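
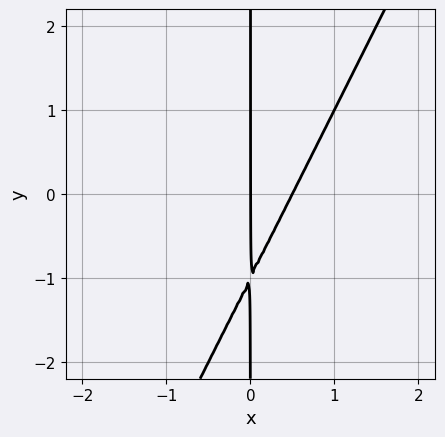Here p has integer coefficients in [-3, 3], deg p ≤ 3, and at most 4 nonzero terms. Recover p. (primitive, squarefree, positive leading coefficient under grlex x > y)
deg p = 2.
Against the integer gridlines: the visible y-axis segment lies entirely on the curve; it crosses the x-axis at the gridline x = 0.
Assembling these constraints gives the stated polynomial.

2*x^2 - x*y - x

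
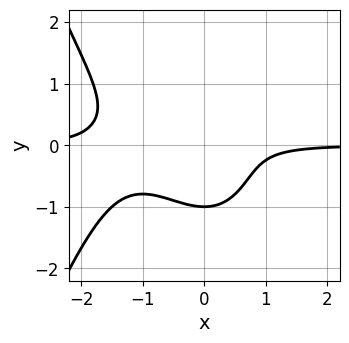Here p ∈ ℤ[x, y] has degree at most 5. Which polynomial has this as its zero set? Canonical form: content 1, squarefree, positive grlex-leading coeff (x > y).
First, degree: a generic line meets the curve in up to 4 points, so deg p = 4.
Next, from the visible intercepts: one y-axis crossing is at y = -1; no x-intercept at any integer in the box.
Finally, putting this together gives p.

2*x^3*y + 3*x^2*y + 2*y^3 - y + 1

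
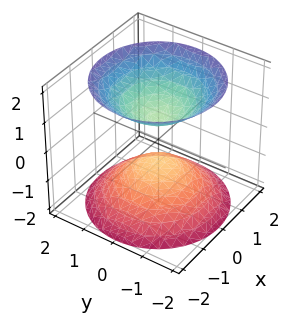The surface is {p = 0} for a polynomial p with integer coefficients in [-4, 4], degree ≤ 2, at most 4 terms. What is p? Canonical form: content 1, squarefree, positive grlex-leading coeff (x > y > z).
2*x^2 + 2*y^2 - 2*z^2 + 1

1. I count 2 distinct pieces. They look like related sheets of one shape, so recover p as a whole.
2. deg p = 2. Two sheets facing apart; a quadric.
3. Symmetries: it's symmetric under z → −z, forcing even powers of z; the z-axis is an axis of rotation, so x and y enter only as x² + y².
4. Reading off the gridlines: the surface avoids every integer y-axis point in the box; a circular section at z = 1 has radius between 0 and 1; it misses every integer gridline on the x-axis.
5. The integer polynomial consistent with all of this is the stated p.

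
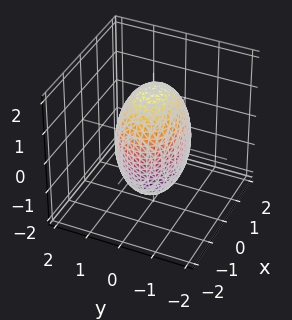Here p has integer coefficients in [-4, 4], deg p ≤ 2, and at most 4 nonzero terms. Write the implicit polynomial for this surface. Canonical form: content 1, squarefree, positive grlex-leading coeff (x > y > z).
2*x^2 + 3*y^2 + z^2 - 3

Degree: a closed, bounded, convex surface; a quadric, so deg p = 2.
Symmetries: the z ↦ −z reflection is a symmetry, so z appears only in even powers; it's symmetric under x → −x, forcing even powers of x; mirror symmetry y ↦ −y ⇒ only even powers of y.
Reading off the gridlines: among the integer gridlines, it crosses the y-axis at y ∈ {-1, 1}.
Assembling these constraints gives the stated polynomial.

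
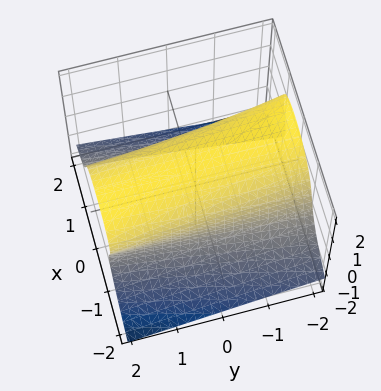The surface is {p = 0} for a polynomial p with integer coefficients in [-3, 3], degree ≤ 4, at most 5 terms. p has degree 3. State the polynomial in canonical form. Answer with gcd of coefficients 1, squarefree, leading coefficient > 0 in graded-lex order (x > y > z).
x*y*z + 2*z^3 + 3*x^2 - 3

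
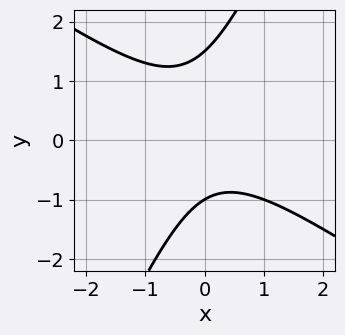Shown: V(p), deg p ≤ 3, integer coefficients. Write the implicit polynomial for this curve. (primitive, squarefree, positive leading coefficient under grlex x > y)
3*x^2 + 3*x*y - 2*y^2 + y + 3

1. Degree: no degree-1 curve has this shape, so deg p = 2.
2. Checking where it meets the axes: it meets the y-axis at y = -1 (among the integer gridlines); it misses every integer gridline on the x-axis.
3. Matching integer coefficients to the picture gives p.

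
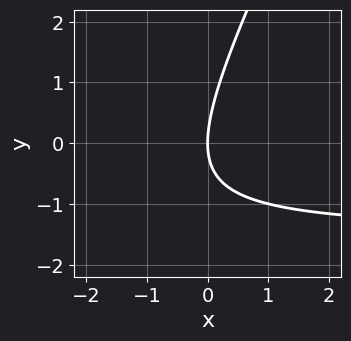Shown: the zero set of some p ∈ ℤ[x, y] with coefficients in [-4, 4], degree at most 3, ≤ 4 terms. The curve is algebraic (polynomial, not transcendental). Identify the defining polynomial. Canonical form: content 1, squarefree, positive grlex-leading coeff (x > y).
2*x*y - y^2 + 3*x

(a) The degree is 2 — the shape is more complex than any degree-1 curve.
(b) From the axis intercepts and sections: it meets the x-axis at x = 0 (among the integer gridlines); it crosses the y-axis at the gridline y = 0.
(c) Matching integer coefficients to the picture gives p.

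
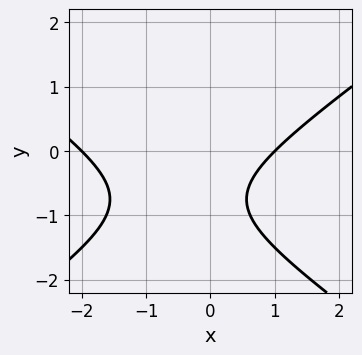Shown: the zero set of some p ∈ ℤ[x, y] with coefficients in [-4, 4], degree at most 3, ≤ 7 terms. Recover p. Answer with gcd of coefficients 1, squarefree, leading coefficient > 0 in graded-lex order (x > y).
x^2 - 2*y^2 + x - 3*y - 2

(a) deg p = 2. The shape is more complex than any degree-1 curve.
(b) Reading off the gridlines: among the integer gridlines, it crosses the x-axis at x ∈ {-2, 1}; no y-intercept at any integer in the box.
(c) Fitting integer coefficients to these (and the overall shape) gives p.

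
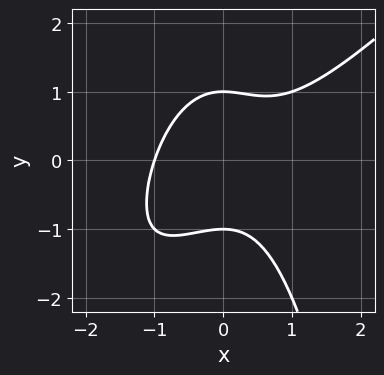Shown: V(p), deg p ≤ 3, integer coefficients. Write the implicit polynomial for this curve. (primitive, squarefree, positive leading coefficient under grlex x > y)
First, degree: a generic line meets the curve in up to 3 points, so deg p = 3.
Next, reading off the gridlines: among the integer gridlines, it crosses the y-axis at y ∈ {-1, 1}; it meets the x-axis at x = -1 (among the integer gridlines).
Finally, putting this together gives p.

x^3 - x^2*y - y^2 + 1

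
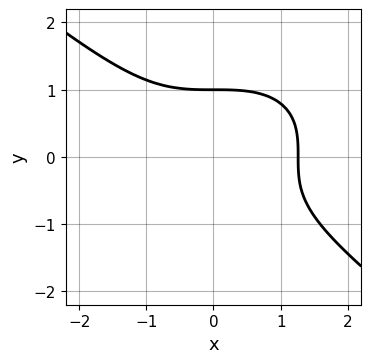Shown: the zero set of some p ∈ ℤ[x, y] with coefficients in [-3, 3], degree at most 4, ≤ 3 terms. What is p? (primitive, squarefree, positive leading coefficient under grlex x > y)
x^3 + 2*y^3 - 2

1. Degree: the shape is more complex than any degree-2 curve, so deg p = 3.
2. Reading off the gridlines: it crosses the y-axis at the gridline y = 1.
3. Matching integer coefficients to the picture gives p.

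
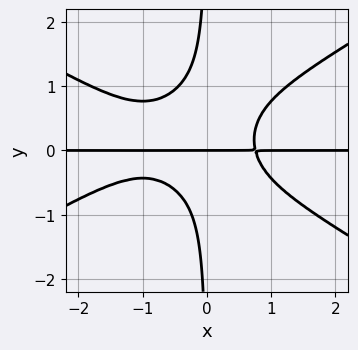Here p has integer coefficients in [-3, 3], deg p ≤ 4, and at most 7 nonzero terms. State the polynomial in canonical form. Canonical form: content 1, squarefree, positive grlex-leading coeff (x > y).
The degree is 4 — no degree-3 curve has this shape.
Reading off the gridlines: it crosses the y-axis at the gridline y = 0; every point of the x-axis in the box is on the curve.
These observations pin down the coefficients.

x^3*y - 3*x*y^3 + x^2*y + x*y^2 - y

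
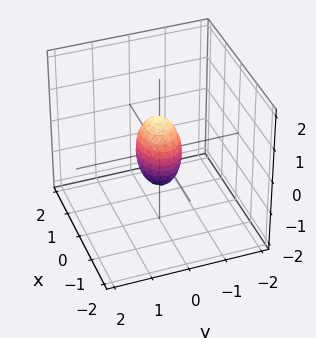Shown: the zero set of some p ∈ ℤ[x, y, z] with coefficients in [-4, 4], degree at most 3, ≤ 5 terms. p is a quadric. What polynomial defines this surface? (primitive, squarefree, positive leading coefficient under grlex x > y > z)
2*x^2 + 3*y^2 + z^2 - 1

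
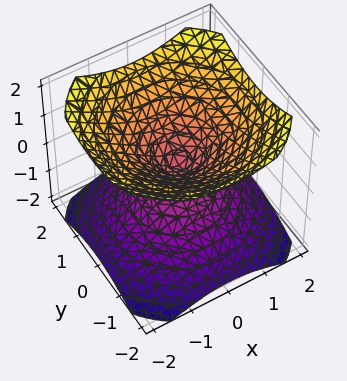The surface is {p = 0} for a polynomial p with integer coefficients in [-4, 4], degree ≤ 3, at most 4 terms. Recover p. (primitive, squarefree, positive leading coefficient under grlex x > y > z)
(a) There are 2 components. Treating them together as one polynomial.
(b) The degree is 2 — two nappes meeting at a single point; a quadric.
(c) Symmetries: the z ↦ −z reflection is a symmetry, so z appears only in even powers; the surface is invariant under rotation about z: p = q(x² + y², z).
(d) From the visible intercepts: one y-axis crossing is at y = 0; it crosses the z-axis at the gridline z = 0; it meets the x-axis at x = 0 (among the integer gridlines); a circular section at z = 1 has radius between 1 and 2.
(e) The integer polynomial consistent with all of this is the stated p.

2*x^2 + 2*y^2 - 3*z^2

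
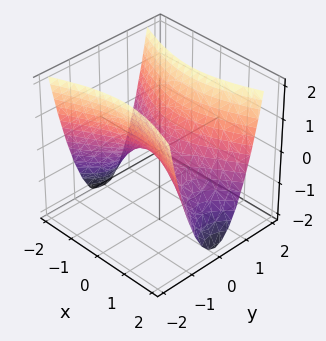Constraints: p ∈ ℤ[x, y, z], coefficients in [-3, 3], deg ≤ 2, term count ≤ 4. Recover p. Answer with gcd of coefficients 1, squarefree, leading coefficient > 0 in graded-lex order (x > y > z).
x^2 - 3*y^2 + 2*z

First, deg p = 2. A hyperbolic paraboloid; a quadric.
Then, symmetries: it's symmetric under y → −y, forcing even powers of y; it's symmetric under x → −x, forcing even powers of x.
Next, from the visible intercepts: it crosses the x-axis at the gridline x = 0; it crosses the y-axis at the gridline y = 0; one z-axis crossing is at z = 0.
Finally, fitting integer coefficients to these (and the overall shape) gives p.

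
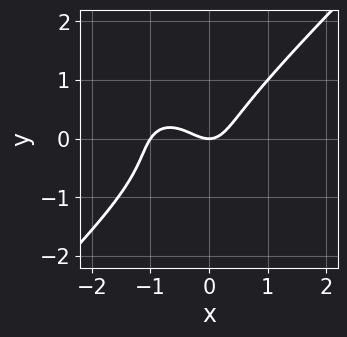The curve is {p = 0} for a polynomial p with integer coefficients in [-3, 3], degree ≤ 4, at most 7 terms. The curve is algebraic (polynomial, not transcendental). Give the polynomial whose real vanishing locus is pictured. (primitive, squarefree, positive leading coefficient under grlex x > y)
3*x^3 - 3*y^3 + 3*x^2 - y^2 - 2*y

1. deg p = 3. A generic line meets the curve in up to 3 points.
2. Against the integer gridlines: one y-axis crossing is at y = 0; among the integer gridlines, it crosses the x-axis at x ∈ {-1, 0}.
3. Putting this together gives p.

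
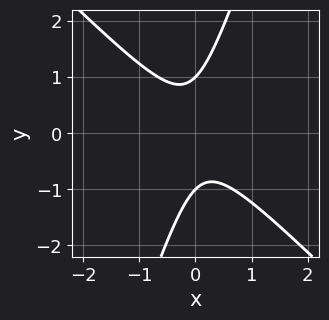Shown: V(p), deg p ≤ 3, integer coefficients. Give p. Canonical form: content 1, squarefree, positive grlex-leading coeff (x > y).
3*x^2 + 2*x*y - y^2 + 1

Degree: no degree-1 curve has this shape, so deg p = 2.
Reading off the gridlines: the curve avoids every integer x-axis point in the box; the y-axis gridline crossings are at y ∈ {-1, 1}.
Matching integer coefficients to the picture gives p.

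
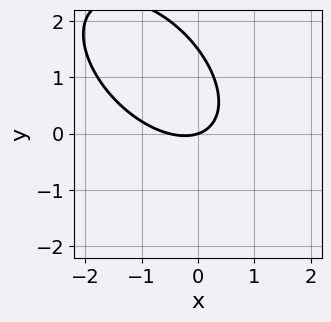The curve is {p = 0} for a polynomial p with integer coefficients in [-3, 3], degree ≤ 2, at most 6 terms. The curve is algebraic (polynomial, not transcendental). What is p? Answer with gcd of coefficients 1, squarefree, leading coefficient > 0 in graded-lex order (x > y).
2*x^2 + 2*x*y + 2*y^2 + x - 3*y

(a) deg p = 2. The shape is more complex than any degree-1 curve.
(b) From the axis intercepts and sections: one x-axis crossing is at x = 0; it crosses the y-axis at the gridline y = 0.
(c) Fitting integer coefficients to these (and the overall shape) gives p.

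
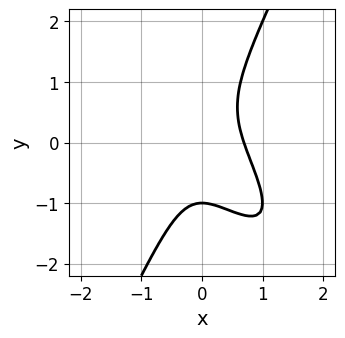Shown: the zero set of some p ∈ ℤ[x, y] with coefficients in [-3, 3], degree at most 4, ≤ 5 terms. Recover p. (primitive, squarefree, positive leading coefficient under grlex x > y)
First, deg p = 3.
Next, from the visible intercepts: one y-axis crossing is at y = -1.
Finally, solving for integer coefficients yields p as stated.

3*x^3 + 3*x^2*y - y^3 - 1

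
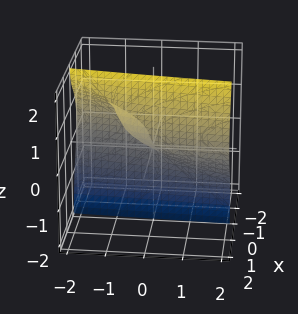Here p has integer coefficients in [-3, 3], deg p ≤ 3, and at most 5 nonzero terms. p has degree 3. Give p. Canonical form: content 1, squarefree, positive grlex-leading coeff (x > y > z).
First, the degree is 3 — a generic line meets the surface in up to 3 points.
Next, against the integer gridlines: it meets the y-axis at y = 0 (among the integer gridlines); one x-axis crossing is at x = 0; one z-axis crossing is at z = 0.
Finally, assembling these constraints gives the stated polynomial.

3*x^3 + 3*x*z^2 - 3*x*z - y - z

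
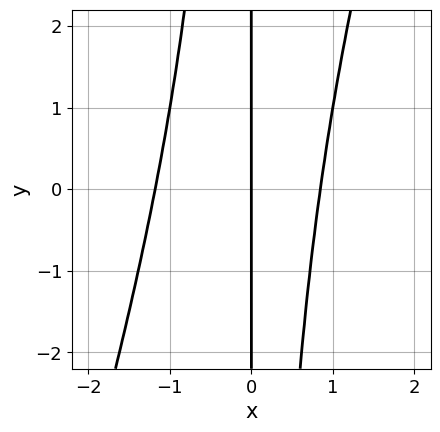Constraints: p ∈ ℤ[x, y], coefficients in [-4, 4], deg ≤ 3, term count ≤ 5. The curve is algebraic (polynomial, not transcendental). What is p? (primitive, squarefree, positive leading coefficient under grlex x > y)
3*x^3 - x^2*y + x^2 - 3*x

(a) deg p = 3. A generic line meets the curve in up to 3 points.
(b) Reading off the gridlines: the visible y-axis segment lies entirely on the curve; one x-axis crossing is at x = 0.
(c) Putting this together gives p.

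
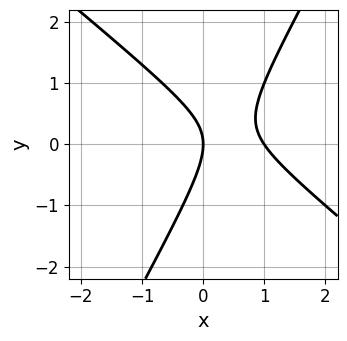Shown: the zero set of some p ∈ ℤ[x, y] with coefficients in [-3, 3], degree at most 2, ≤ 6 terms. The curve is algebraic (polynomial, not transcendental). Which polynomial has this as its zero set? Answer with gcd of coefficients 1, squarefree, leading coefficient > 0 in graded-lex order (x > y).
(a) Degree: the shape is more complex than any degree-1 curve, so deg p = 2.
(b) Checking where it meets the axes: the x-axis gridline crossings are at x ∈ {0, 1}; it crosses the y-axis at the gridline y = 0.
(c) Putting this together gives p.

3*x^2 + 2*x*y - 2*y^2 - 3*x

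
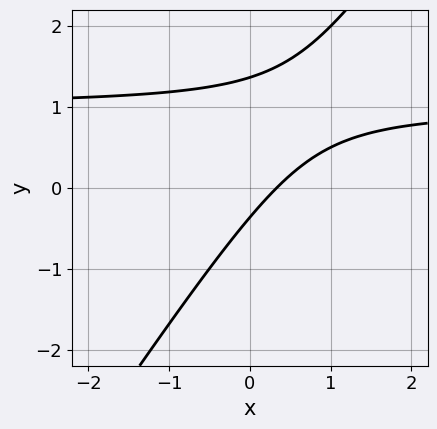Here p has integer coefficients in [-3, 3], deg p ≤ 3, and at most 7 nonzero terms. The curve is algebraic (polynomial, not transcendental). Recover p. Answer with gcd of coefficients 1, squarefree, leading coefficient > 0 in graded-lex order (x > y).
The degree is 2 — a generic line meets the curve in up to 2 points.
Putting this together gives p.

3*x*y - 2*y^2 - 3*x + 2*y + 1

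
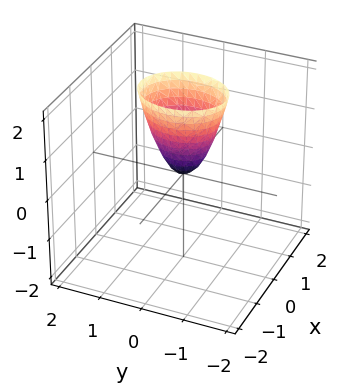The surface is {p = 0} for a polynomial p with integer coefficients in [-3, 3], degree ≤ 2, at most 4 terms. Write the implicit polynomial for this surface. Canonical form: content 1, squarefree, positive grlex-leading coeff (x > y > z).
3*x^2 + 2*y^2 - z

The degree is 2 — a paraboloid; a quadric.
Symmetries: it's symmetric under x → −x, forcing even powers of x; mirror symmetry y ↦ −y ⇒ only even powers of y.
From the visible intercepts: it crosses the x-axis at the gridline x = 0; it crosses the z-axis at the gridline z = 0.
Fitting integer coefficients to these (and the overall shape) gives p.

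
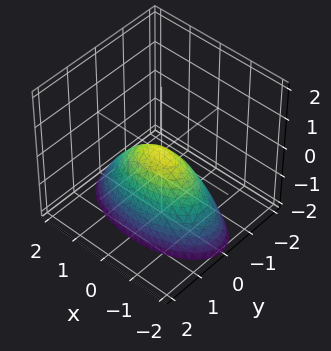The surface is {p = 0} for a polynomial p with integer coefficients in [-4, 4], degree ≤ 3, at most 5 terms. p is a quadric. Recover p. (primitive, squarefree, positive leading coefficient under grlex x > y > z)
First, deg p = 2.
Next, symmetries: mirror symmetry x ↦ −x ⇒ only even powers of x; mirror symmetry y ↦ −y ⇒ only even powers of y.
Next, against the integer gridlines: it meets the x-axis at x = 0 (among the integer gridlines); it crosses the y-axis at the gridline y = 0; one z-axis crossing is at z = 0.
Finally, matching integer coefficients to the picture gives p.

x^2 + 3*y^2 + 2*z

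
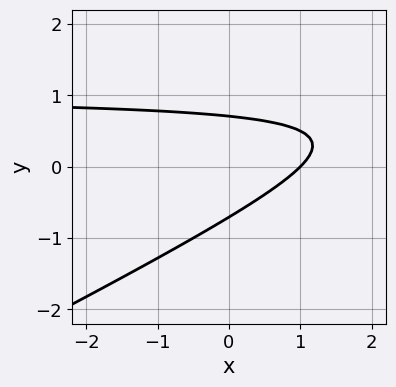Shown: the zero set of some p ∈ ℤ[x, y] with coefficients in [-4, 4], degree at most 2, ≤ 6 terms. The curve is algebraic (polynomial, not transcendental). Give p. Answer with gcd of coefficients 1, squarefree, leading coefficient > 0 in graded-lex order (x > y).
x*y - 2*y^2 - x + 1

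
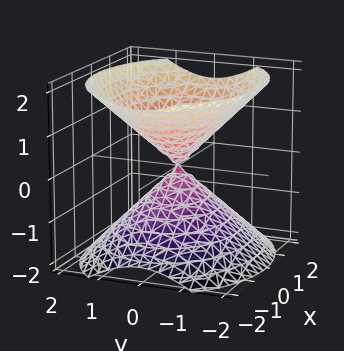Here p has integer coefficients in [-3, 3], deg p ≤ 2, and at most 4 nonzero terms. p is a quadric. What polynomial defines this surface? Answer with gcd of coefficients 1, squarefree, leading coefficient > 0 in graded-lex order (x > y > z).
2*x^2 + 3*y^2 - 3*z^2

(a) There are 2 components. They look like related sheets of one shape, so recover p as a whole.
(b) The degree is 2 — a double cone through the origin; a quadric.
(c) Symmetries: it's symmetric under y → −y, forcing even powers of y; mirror symmetry z ↦ −z ⇒ only even powers of z; mirror symmetry x ↦ −x ⇒ only even powers of x.
(d) Checking where it meets the axes: it crosses the z-axis at the gridline z = 0; it meets the y-axis at y = 0 (among the integer gridlines); it crosses the x-axis at the gridline x = 0.
(e) The integer polynomial consistent with all of this is the stated p.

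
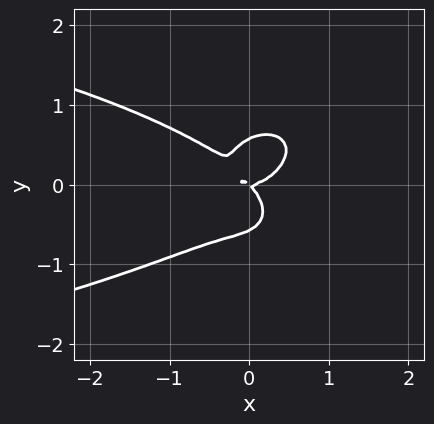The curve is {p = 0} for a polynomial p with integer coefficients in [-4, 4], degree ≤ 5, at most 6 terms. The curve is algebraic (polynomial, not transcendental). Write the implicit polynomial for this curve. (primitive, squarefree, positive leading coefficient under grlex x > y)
First, the degree is 4 — a generic line meets the curve in up to 4 points.
Next, reading off the gridlines: it crosses the x-axis at the gridline x = 0; one y-axis crossing is at y = 0.
Finally, assembling these constraints gives the stated polynomial.

2*x^2*y^2 + 3*y^4 + 2*x^3 - x*y - y^2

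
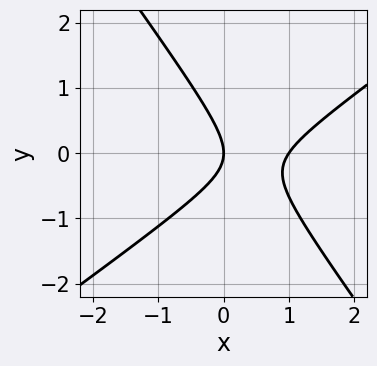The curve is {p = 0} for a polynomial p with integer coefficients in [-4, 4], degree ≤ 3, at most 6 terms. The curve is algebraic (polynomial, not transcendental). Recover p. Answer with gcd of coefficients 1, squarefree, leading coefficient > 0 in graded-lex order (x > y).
(a) The degree is 2 — the shape is more complex than any degree-1 curve.
(b) From the visible intercepts: it meets the y-axis at y = 0 (among the integer gridlines); among the integer gridlines, it crosses the x-axis at x ∈ {0, 1}.
(c) Solving for integer coefficients yields p as stated.

3*x^2 - 2*x*y - 3*y^2 - 3*x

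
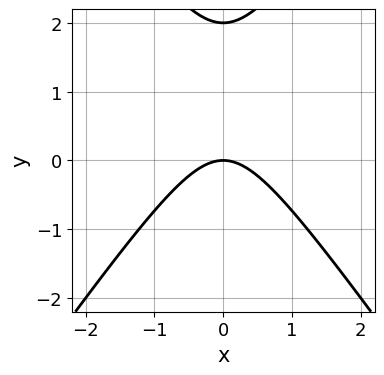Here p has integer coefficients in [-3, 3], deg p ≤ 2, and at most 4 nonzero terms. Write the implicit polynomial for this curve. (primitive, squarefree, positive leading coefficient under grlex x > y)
First, degree: the shape is more complex than any degree-1 curve, so deg p = 2.
Next, symmetries: it's symmetric under x → −x, forcing even powers of x.
Then, checking where it meets the axes: it meets the x-axis at x = 0 (among the integer gridlines); the y-axis gridline crossings are at y ∈ {0, 2}.
Finally, together with the visible shape, these determine p as stated.

2*x^2 - y^2 + 2*y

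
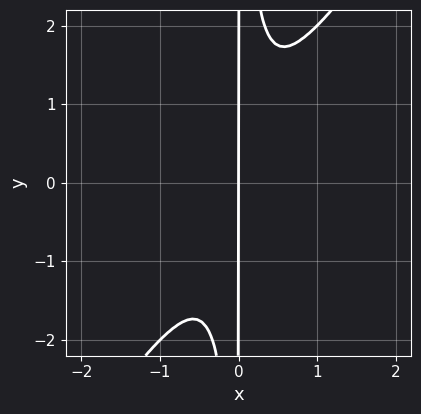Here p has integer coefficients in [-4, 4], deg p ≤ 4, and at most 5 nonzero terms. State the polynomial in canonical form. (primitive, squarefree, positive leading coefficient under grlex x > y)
Degree: the shape is more complex than any degree-2 curve, so deg p = 3.
Checking where it meets the axes: it meets the x-axis at x = 0 (among the integer gridlines); the visible y-axis segment lies entirely on the curve.
Assembling these constraints gives the stated polynomial.

3*x^3 - 2*x^2*y + x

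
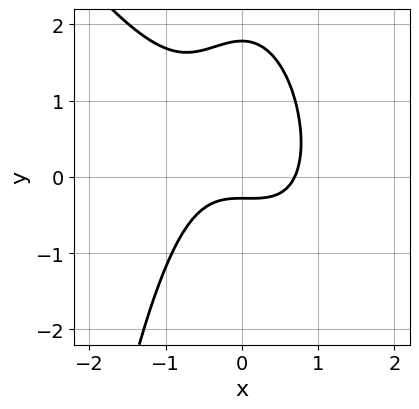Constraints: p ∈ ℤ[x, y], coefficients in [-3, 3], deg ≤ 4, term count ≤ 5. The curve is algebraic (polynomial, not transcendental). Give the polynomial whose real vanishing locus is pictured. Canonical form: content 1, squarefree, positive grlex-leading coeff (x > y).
(a) The degree is 3 — a generic line meets the curve in up to 3 points.
(b) Putting this together gives p.

3*x^3 + 2*x^2*y + 2*y^2 - 3*y - 1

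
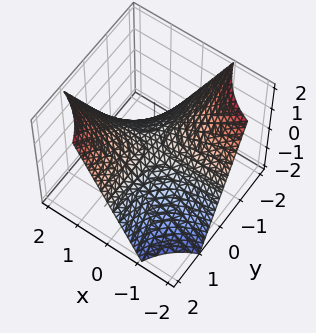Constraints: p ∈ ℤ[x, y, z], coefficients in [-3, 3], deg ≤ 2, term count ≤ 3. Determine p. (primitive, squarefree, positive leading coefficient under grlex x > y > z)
The degree is 2 — a hyperbolic paraboloid; a quadric.
From the visible intercepts: every point of the x-axis in the box is on the surface; every point of the y-axis in the box is on the surface; it crosses the z-axis at the gridline z = 0.
Together with the visible shape, these determine p as stated.

x*y - z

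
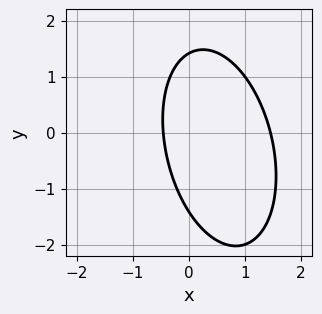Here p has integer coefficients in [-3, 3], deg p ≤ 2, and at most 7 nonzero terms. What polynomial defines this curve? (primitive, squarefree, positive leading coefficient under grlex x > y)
The degree is 2 — a generic line meets the curve in up to 2 points.
Solving for integer coefficients yields p as stated.

3*x^2 + x*y + y^2 - 3*x - 2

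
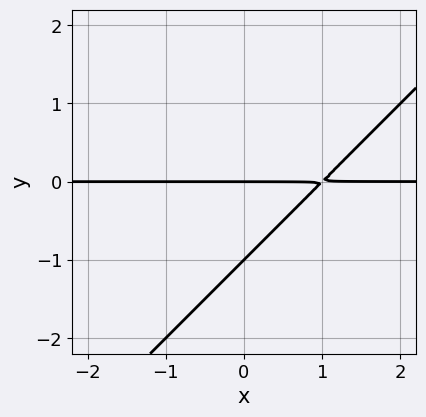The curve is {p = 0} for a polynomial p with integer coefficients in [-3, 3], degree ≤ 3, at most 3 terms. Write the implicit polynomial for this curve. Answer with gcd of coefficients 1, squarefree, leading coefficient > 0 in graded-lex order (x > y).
x*y - y^2 - y

deg p = 2.
Checking where it meets the axes: the visible x-axis segment lies entirely on the curve; among the integer gridlines, it crosses the y-axis at y ∈ {-1, 0}.
These observations pin down the coefficients.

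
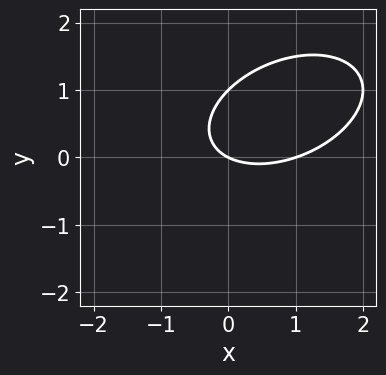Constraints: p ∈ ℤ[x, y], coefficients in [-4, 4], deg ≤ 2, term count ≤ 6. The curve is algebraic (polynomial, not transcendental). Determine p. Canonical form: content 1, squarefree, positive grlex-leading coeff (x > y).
x^2 - x*y + 2*y^2 - x - 2*y

(a) The degree is 2 — no degree-1 curve has this shape.
(b) Observable constraints: among the integer gridlines, it crosses the x-axis at x ∈ {0, 1}; among the integer gridlines, it crosses the y-axis at y ∈ {0, 1}.
(c) Putting this together gives p.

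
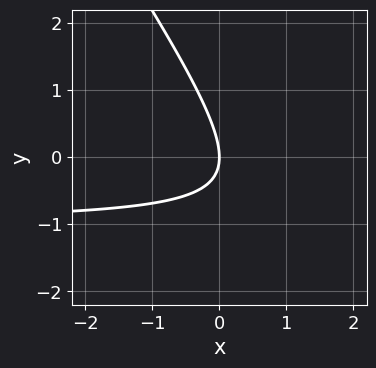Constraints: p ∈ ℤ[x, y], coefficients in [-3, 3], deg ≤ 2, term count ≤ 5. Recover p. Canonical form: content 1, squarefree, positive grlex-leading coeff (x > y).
3*x*y + 2*y^2 + 3*x

(a) deg p = 2. A generic line meets the curve in up to 2 points.
(b) Checking where it meets the axes: it crosses the x-axis at the gridline x = 0; it meets the y-axis at y = 0 (among the integer gridlines).
(c) The integer polynomial consistent with all of this is the stated p.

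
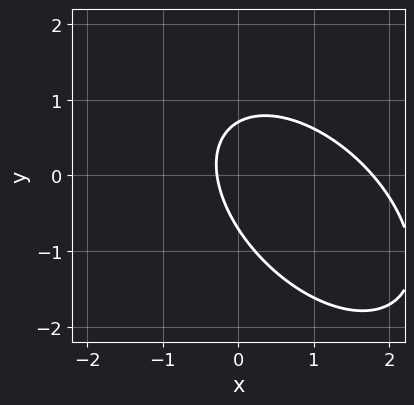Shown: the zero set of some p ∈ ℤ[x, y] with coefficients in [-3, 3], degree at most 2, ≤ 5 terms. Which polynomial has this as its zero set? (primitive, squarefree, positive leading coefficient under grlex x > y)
2*x^2 + 2*x*y + 2*y^2 - 3*x - 1

The degree is 2 — no degree-1 curve has this shape.
Putting this together gives p.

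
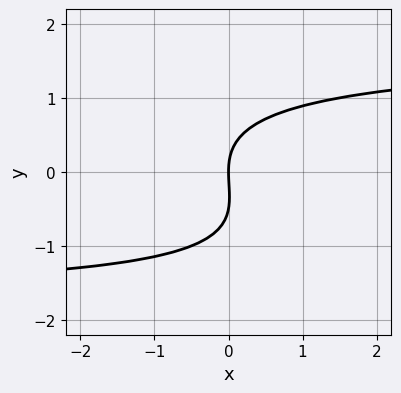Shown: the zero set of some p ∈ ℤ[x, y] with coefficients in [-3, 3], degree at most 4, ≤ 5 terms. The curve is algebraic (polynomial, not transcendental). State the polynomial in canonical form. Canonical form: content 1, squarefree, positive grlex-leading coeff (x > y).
x*y^2 + 2*y^3 + y^2 - 3*x

1. deg p = 3. A generic line meets the curve in up to 3 points.
2. From the visible intercepts: it meets the x-axis at x = 0 (among the integer gridlines); one y-axis crossing is at y = 0.
3. Matching integer coefficients to the picture gives p.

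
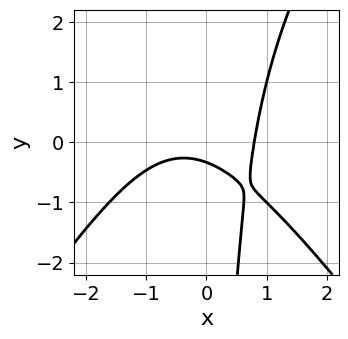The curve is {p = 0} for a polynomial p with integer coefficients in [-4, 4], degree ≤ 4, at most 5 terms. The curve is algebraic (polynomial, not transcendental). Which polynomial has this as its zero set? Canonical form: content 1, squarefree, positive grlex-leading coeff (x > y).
(a) deg p = 3. No degree-2 curve has this shape.
(b) Solving for integer coefficients yields p as stated.

2*x^3 - x*y^2 + 3*x*y - 3*y - 1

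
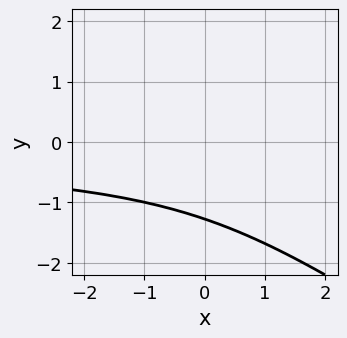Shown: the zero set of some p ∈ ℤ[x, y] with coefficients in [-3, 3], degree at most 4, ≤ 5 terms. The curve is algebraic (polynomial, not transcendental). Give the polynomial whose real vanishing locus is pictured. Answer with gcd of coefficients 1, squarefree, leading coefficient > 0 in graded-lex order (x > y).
2*x*y^2 + 3*y^3 + 2*y^2 + 3

First, degree: no degree-2 curve has this shape, so deg p = 3.
Then, reading off the gridlines: it misses every integer gridline on the x-axis.
Finally, matching integer coefficients to the picture gives p.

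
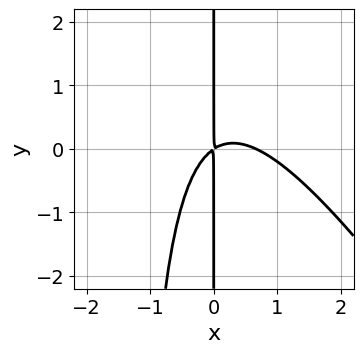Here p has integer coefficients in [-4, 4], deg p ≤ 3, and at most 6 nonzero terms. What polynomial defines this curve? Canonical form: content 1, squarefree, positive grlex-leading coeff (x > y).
3*x^3 + 2*x^2*y - 2*x^2 + 3*x*y

Degree: no degree-2 curve has this shape, so deg p = 3.
Against the integer gridlines: the visible y-axis segment lies entirely on the curve.
Assembling these constraints gives the stated polynomial.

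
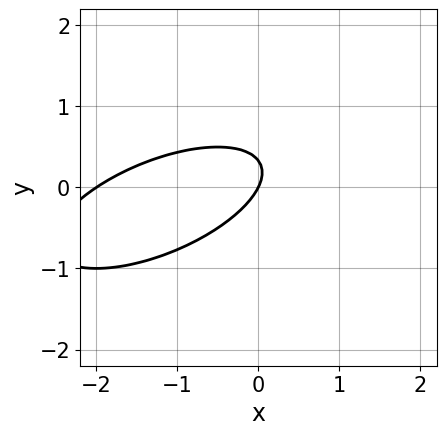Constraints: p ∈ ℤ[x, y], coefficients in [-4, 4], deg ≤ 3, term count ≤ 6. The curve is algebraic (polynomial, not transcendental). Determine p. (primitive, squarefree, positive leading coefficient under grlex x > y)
(a) The degree is 2 — a generic line meets the curve in up to 2 points.
(b) From the axis intercepts and sections: among the integer gridlines, it crosses the x-axis at x ∈ {-2, 0}; one y-axis crossing is at y = 0.
(c) The integer polynomial consistent with all of this is the stated p.

x^2 - 2*x*y + 3*y^2 + 2*x - y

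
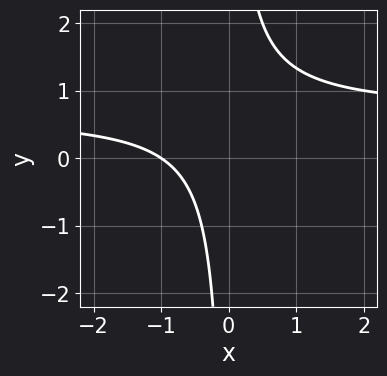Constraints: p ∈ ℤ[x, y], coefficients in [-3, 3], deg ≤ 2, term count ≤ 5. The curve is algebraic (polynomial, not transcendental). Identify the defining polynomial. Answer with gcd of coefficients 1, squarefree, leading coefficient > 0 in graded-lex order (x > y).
1. deg p = 2. No degree-1 curve has this shape.
2. Reading off the gridlines: the curve avoids every integer y-axis point in the box; one x-axis crossing is at x = -1.
3. Matching integer coefficients to the picture gives p.

3*x*y - 2*x - 2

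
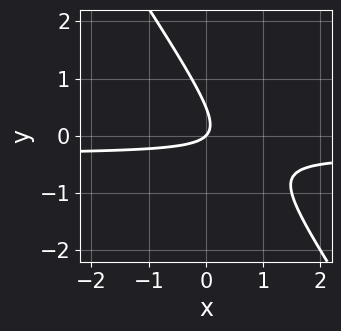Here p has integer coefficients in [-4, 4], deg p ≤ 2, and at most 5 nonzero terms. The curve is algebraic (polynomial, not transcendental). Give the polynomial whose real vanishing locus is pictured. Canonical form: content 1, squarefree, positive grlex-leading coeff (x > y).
3*x*y + 2*y^2 + x - y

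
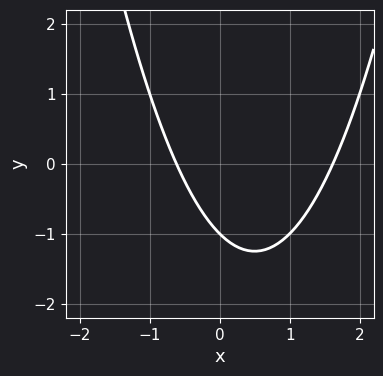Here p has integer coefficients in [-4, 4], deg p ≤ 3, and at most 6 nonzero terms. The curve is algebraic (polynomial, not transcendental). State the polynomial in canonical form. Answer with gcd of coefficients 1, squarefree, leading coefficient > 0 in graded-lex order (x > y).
x^2 - x - y - 1

(a) The degree is 2 — a generic line meets the curve in up to 2 points.
(b) From the axis intercepts and sections: one y-axis crossing is at y = -1.
(c) The integer polynomial consistent with all of this is the stated p.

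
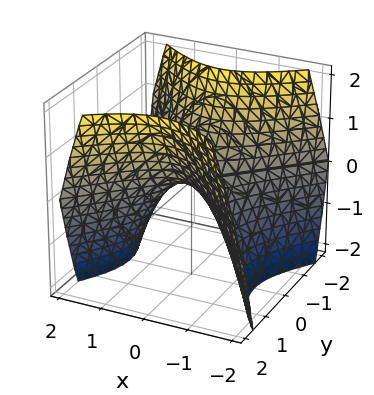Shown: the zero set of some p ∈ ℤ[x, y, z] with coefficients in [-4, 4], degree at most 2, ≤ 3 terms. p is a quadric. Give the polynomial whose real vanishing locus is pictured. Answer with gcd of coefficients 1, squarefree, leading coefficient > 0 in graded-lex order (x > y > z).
1. Degree: a saddle surface; a quadric, so deg p = 2.
2. Symmetries: mirror symmetry y ↦ −y ⇒ only even powers of y; the x ↦ −x reflection is a symmetry, so x appears only in even powers.
3. From the axis intercepts and sections: it crosses the x-axis at the gridline x = 0; it crosses the z-axis at the gridline z = 0; it meets the y-axis at y = 0 (among the integer gridlines).
4. The integer polynomial consistent with all of this is the stated p.

x^2 - y^2 + z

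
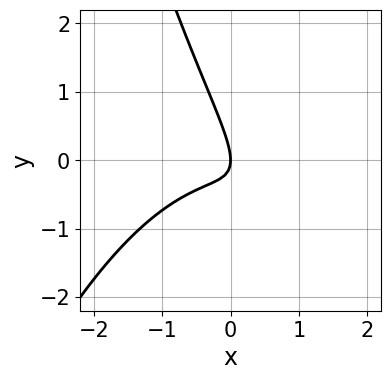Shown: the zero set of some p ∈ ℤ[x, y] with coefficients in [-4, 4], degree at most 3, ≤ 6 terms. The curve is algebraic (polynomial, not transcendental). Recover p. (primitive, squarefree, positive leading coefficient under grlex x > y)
x^3 + 2*x*y + y^2 + x

First, deg p = 3.
Next, from the visible intercepts: it meets the x-axis at x = 0 (among the integer gridlines); it crosses the y-axis at the gridline y = 0.
Finally, the integer polynomial consistent with all of this is the stated p.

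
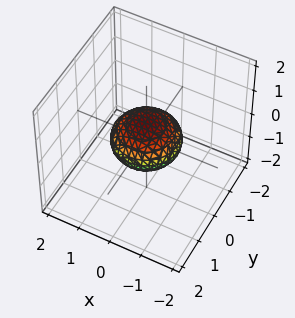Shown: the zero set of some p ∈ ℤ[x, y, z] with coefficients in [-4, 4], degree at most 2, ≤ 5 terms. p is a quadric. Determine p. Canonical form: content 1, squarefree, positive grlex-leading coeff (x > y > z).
(a) deg p = 2. Bounded and convex; a quadric.
(b) Symmetries: rotational symmetry about the z-axis ⇒ p depends on x, y only through x² + y²; it's symmetric under z → −z, forcing even powers of z.
(c) Checking where it meets the axes: among the integer gridlines, it crosses the y-axis at y ∈ {-1, 1}; a circular section at z = 0 has radius exactly 1; the x-axis gridline crossings are at x ∈ {-1, 1}.
(d) Solving for integer coefficients yields p as stated.

x^2 + y^2 + 2*z^2 - 1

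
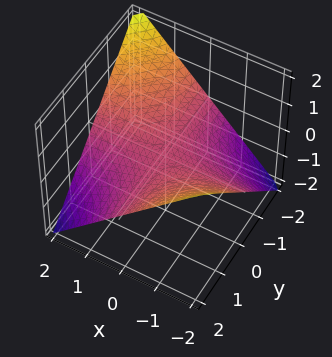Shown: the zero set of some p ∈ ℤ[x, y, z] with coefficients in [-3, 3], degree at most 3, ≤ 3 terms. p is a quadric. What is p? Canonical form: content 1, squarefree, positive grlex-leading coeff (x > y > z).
1. deg p = 2.
2. From the axis intercepts and sections: it meets the z-axis at z = 0 (among the integer gridlines); every point of the y-axis in the box is on the surface.
3. Matching integer coefficients to the picture gives p.

x*y + 2*z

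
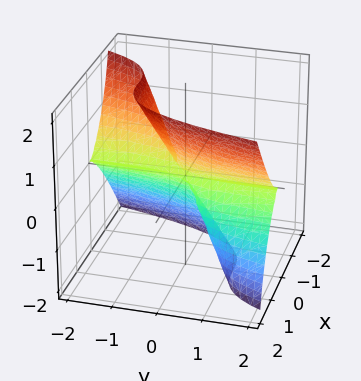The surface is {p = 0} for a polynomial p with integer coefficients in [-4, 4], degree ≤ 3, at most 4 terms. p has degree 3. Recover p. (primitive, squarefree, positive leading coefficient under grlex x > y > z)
3*x^3 - 2*y*z^2 - z^3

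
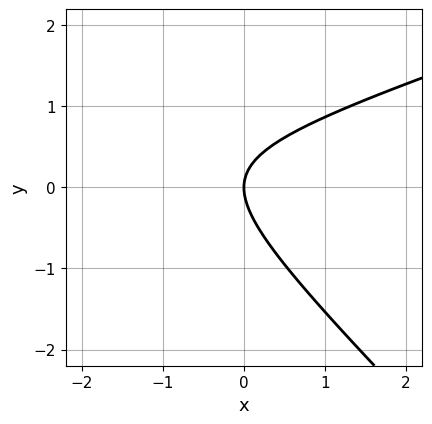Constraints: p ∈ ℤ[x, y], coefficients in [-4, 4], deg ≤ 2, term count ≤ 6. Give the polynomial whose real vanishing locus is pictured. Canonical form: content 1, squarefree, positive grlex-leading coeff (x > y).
x^2 - 2*x*y - 3*y^2 + 3*x

1. Degree: the shape is more complex than any degree-1 curve, so deg p = 2.
2. From the axis intercepts and sections: one x-axis crossing is at x = 0; it meets the y-axis at y = 0 (among the integer gridlines).
3. The integer polynomial consistent with all of this is the stated p.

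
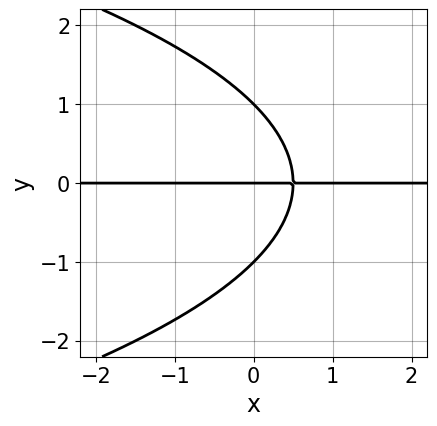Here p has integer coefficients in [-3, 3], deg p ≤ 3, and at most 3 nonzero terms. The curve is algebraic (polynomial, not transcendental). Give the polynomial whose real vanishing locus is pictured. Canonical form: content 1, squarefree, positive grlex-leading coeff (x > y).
y^3 + 2*x*y - y

First, degree: no degree-2 curve has this shape, so deg p = 3.
Next, checking where it meets the axes: every point of the x-axis in the box is on the curve; the y-axis gridline crossings are at y ∈ {-1, 0, 1}.
Finally, fitting integer coefficients to these (and the overall shape) gives p.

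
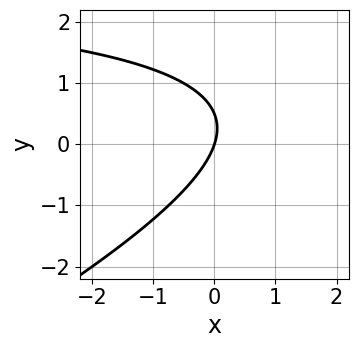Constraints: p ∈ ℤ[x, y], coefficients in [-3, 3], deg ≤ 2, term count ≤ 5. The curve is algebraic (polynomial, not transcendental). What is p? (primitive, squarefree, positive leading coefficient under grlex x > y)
x*y - 2*y^2 - 3*x + y

1. The degree is 2 — no degree-1 curve has this shape.
2. Reading off the gridlines: it meets the x-axis at x = 0 (among the integer gridlines); one y-axis crossing is at y = 0.
3. Solving for integer coefficients yields p as stated.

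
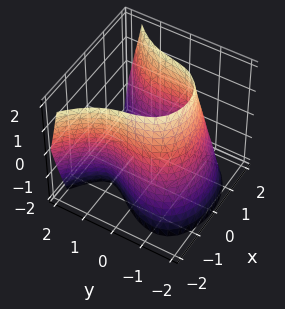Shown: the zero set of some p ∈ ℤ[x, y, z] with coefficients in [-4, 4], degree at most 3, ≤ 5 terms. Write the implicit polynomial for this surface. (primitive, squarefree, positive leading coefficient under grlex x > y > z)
(a) deg p = 3. A generic line meets the surface in up to 3 points.
(b) Observable constraints: it misses every integer gridline on the z-axis.
(c) Together with the visible shape, these determine p as stated.

y^3 - 2*x^2 + y*z - y + 3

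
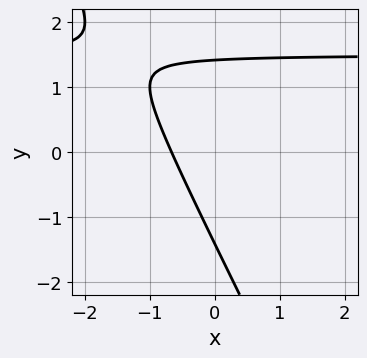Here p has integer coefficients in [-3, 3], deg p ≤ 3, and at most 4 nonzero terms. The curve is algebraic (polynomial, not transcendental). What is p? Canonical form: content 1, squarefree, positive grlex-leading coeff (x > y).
2*x*y + y^2 - 3*x - 2

(a) The degree is 2 — the shape is more complex than any degree-1 curve.
(b) The integer polynomial consistent with all of this is the stated p.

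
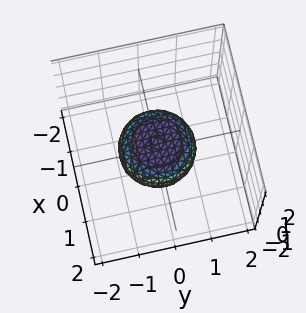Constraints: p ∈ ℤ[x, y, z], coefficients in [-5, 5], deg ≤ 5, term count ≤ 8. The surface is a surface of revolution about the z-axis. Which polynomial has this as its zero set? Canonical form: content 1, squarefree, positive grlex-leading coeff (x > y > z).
2*x^4 + 4*x^2*y^2 + 2*y^4 - x^2 - y^2 + 3*z^2 - 1

(a) deg p = 4. A generic line meets the surface in up to 4 points.
(b) Symmetries: the z-axis is an axis of rotation, so x and y enter only as x² + y².
(c) Observable constraints: the y-axis gridline crossings are at y ∈ {-1, 1}; the x-axis gridline crossings are at x ∈ {-1, 1}.
(d) Together with the visible shape, these determine p as stated.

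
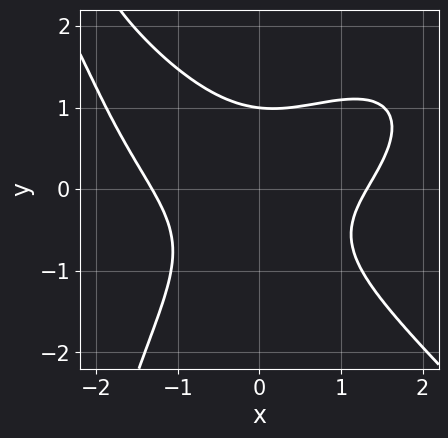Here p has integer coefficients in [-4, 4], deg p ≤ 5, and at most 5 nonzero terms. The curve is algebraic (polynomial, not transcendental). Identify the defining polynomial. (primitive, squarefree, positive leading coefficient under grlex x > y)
x^4 + x*y^3 - 3*x^2*y + 3*y^3 - 3

Degree: a generic line meets the curve in up to 4 points, so deg p = 4.
Reading off the gridlines: one y-axis crossing is at y = 1.
Fitting integer coefficients to these (and the overall shape) gives p.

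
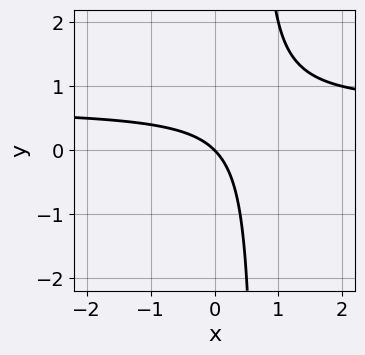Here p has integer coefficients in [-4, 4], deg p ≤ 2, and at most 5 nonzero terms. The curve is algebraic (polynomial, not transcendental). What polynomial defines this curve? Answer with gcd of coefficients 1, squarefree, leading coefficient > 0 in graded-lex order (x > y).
3*x*y - 2*x - 2*y

1. deg p = 2. The shape is more complex than any degree-1 curve.
2. Observable constraints: it meets the x-axis at x = 0 (among the integer gridlines); one y-axis crossing is at y = 0.
3. Together with the visible shape, these determine p as stated.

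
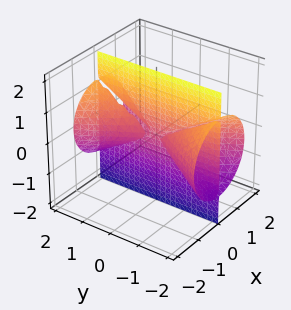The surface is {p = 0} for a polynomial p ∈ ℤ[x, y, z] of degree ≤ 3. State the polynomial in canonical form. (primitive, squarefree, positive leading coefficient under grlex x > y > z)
1. I count 3 distinct pieces. Treating them together as one polynomial.
2. The degree is 3 — a generic line meets the surface in up to 3 points.
3. Reading off the gridlines: the visible z-axis segment lies entirely on the surface; the visible y-axis segment lies entirely on the surface; it meets the x-axis at x = 0 (among the integer gridlines).
4. Putting this together gives p.

3*x^3 - x*y^2 + 3*x*z^2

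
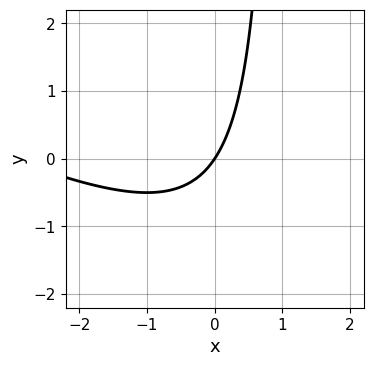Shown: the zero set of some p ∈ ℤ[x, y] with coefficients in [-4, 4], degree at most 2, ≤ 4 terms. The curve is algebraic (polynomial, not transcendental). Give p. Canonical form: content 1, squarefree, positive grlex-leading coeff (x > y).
x^2 + 2*x*y + 3*x - 2*y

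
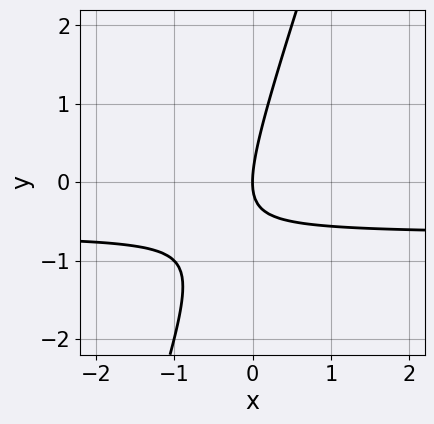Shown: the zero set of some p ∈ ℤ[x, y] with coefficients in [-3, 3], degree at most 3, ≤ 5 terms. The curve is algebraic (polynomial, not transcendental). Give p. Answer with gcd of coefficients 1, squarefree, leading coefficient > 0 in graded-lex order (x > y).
3*x*y - y^2 + 2*x

First, the degree is 2 — no degree-1 curve has this shape.
Next, observable constraints: one x-axis crossing is at x = 0; one y-axis crossing is at y = 0.
Finally, these observations pin down the coefficients.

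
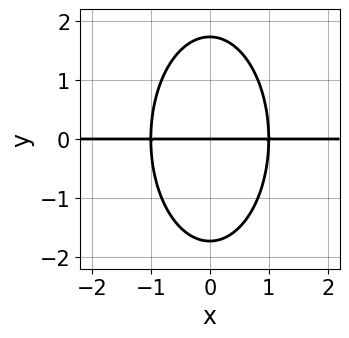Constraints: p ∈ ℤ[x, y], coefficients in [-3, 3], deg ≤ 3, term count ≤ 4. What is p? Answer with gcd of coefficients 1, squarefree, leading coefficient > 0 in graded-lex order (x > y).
3*x^2*y + y^3 - 3*y

First, degree: a generic line meets the curve in up to 3 points, so deg p = 3.
Then, symmetries: it's symmetric under x → −x, forcing even powers of x.
Then, reading off the gridlines: the visible x-axis segment lies entirely on the curve; it crosses the y-axis at the gridline y = 0.
Finally, together with the visible shape, these determine p as stated.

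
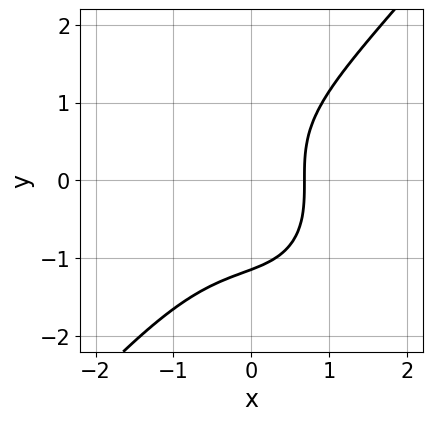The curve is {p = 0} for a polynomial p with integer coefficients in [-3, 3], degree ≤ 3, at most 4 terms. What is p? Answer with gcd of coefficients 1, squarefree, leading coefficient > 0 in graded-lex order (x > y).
The degree is 3 — the shape is more complex than any degree-2 curve.
Matching integer coefficients to the picture gives p.

3*x^3 - 2*y^3 + 3*x - 3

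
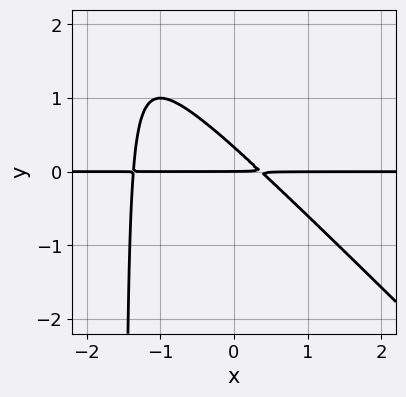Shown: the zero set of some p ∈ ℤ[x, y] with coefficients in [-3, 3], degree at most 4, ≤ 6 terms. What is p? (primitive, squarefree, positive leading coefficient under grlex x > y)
deg p = 3.
Reading off the gridlines: one y-axis crossing is at y = 0; the visible x-axis segment lies entirely on the curve.
Together with the visible shape, these determine p as stated.

2*x^2*y + 2*x*y^2 + 2*x*y + 3*y^2 - y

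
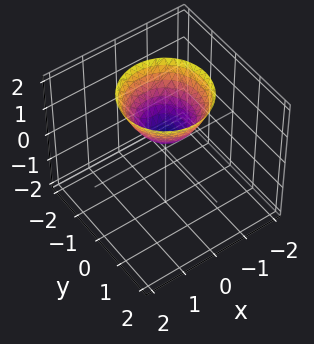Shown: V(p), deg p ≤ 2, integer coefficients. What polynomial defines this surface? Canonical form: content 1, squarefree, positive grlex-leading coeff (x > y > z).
2*x^2 + 2*y^2 - 2*z + 1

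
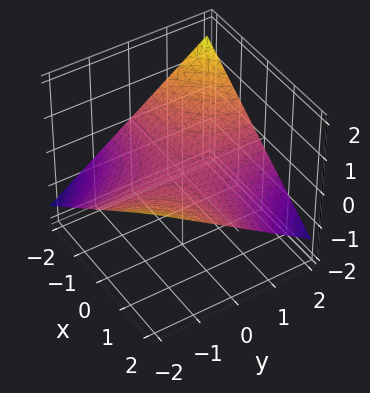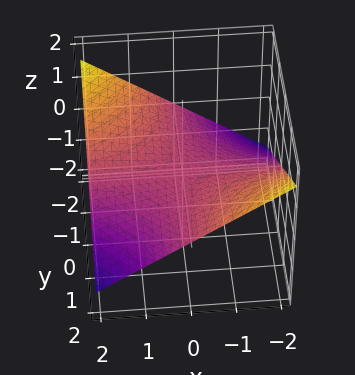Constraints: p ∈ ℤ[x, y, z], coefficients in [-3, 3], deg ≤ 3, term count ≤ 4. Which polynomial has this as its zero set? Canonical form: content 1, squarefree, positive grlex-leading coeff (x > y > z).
(a) deg p = 2. A saddle surface; a quadric.
(b) Checking where it meets the axes: the visible x-axis segment lies entirely on the surface; it meets the z-axis at z = 0 (among the integer gridlines); every point of the y-axis in the box is on the surface.
(c) Together with the visible shape, these determine p as stated.

x*y + 3*z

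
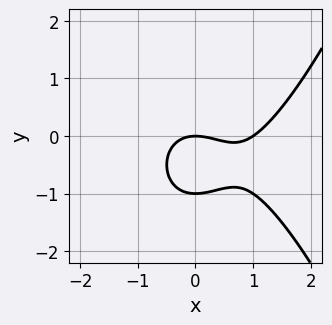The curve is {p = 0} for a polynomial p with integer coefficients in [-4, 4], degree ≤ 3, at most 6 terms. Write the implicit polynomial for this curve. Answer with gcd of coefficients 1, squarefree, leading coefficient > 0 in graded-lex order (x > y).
2*x^3 - 2*x^2 - 3*y^2 - 3*y

First, the degree is 3 — no degree-2 curve has this shape.
Then, reading off the gridlines: the y-axis gridline crossings are at y ∈ {-1, 0}; among the integer gridlines, it crosses the x-axis at x ∈ {0, 1}.
Finally, matching integer coefficients to the picture gives p.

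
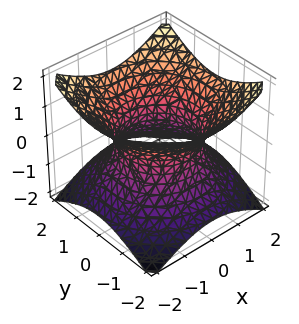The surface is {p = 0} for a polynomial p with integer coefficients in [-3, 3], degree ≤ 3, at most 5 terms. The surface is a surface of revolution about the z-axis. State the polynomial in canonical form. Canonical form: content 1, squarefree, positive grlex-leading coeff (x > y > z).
First, deg p = 2.
Next, symmetries: rotational symmetry about the z-axis ⇒ p depends on x, y only through x² + y².
Next, reading off the gridlines: the surface avoids every integer z-axis point in the box; a circular section at z = 1 has radius between 1 and 2.
Finally, together with the visible shape, these determine p as stated.

2*x^2 + 2*y^2 - 3*z^2 - 3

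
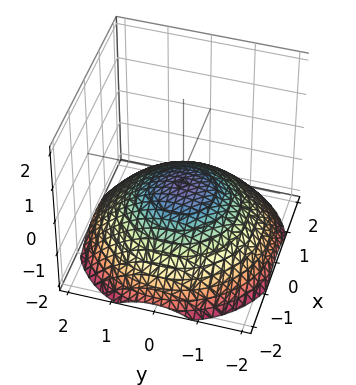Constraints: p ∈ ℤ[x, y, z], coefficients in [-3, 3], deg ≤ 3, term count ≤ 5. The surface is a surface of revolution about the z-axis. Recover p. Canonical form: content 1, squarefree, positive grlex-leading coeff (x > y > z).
x^2 + y^2 + 3*z + 1

1. Degree: no degree-1 surface has this shape, so deg p = 2.
2. By symmetry, the surface is invariant under rotation about z: p = q(x² + y², z).
3. Observable constraints: the surface avoids every integer x-axis point in the box; a circular section at z = -1 has radius between 1 and 2; no y-intercept at any integer in the box.
4. Matching integer coefficients to the picture gives p.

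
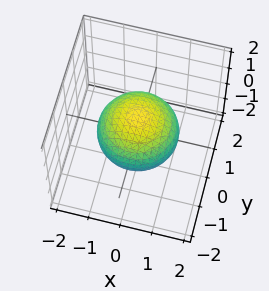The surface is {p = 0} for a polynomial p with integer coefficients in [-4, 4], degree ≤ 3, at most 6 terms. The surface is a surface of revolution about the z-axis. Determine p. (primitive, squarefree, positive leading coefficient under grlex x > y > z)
Degree: no degree-1 surface has this shape, so deg p = 2.
Symmetry: the z-axis is an axis of rotation, so x and y enter only as x² + y².
Reading off the gridlines: among the integer gridlines, it crosses the z-axis at z ∈ {-1, 1}; a circular section at z = 0 has radius between 1 and 2.
The integer polynomial consistent with all of this is the stated p.

2*x^2 + 2*y^2 + 3*z^2 - 3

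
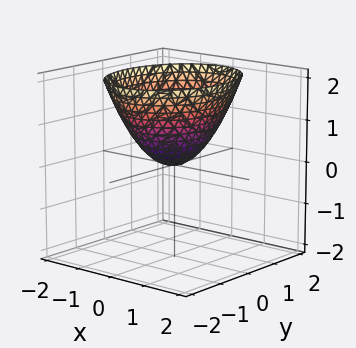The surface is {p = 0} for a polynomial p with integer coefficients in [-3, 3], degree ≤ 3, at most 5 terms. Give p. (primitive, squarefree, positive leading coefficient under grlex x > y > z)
The degree is 2 — a paraboloid; a quadric.
Symmetries: the y ↦ −y reflection is a symmetry, so y appears only in even powers; the x ↦ −x reflection is a symmetry, so x appears only in even powers.
Checking where it meets the axes: it crosses the x-axis at the gridline x = 0; it crosses the z-axis at the gridline z = 0; it crosses the y-axis at the gridline y = 0.
Putting this together gives p.

3*x^2 + 2*y^2 - 3*z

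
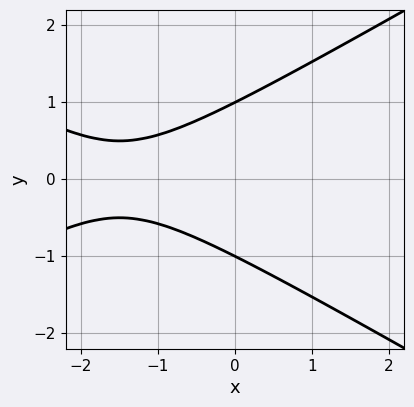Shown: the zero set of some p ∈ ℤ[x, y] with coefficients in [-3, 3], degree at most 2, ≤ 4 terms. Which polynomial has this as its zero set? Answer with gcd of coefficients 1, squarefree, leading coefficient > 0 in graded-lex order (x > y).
x^2 - 3*y^2 + 3*x + 3

First, the degree is 2 — a generic line meets the curve in up to 2 points.
Then, symmetries: the y ↦ −y reflection is a symmetry, so y appears only in even powers.
Then, observable constraints: no x-intercept at any integer in the box; the y-axis gridline crossings are at y ∈ {-1, 1}.
Finally, these observations pin down the coefficients.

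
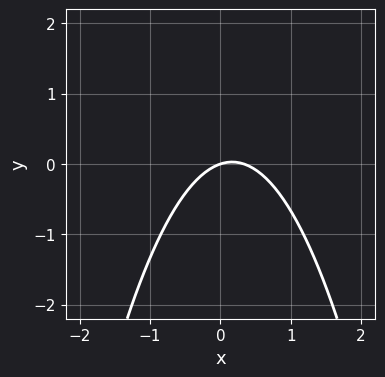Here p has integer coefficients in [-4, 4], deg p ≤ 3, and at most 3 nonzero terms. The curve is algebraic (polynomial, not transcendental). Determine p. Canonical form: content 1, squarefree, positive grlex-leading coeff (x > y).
1. deg p = 2. The shape is more complex than any degree-1 curve.
2. Checking where it meets the axes: it crosses the x-axis at the gridline x = 0; one y-axis crossing is at y = 0.
3. Putting this together gives p.

3*x^2 - x + 3*y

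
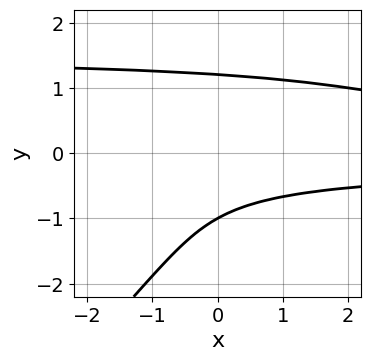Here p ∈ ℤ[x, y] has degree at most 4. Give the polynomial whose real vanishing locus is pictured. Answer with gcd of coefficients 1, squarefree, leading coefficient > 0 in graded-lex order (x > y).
2*x*y^3 - 2*y^4 - 3*x*y^2 + y + 3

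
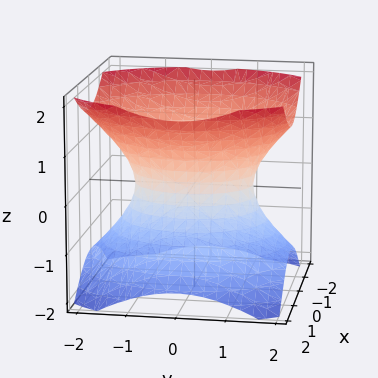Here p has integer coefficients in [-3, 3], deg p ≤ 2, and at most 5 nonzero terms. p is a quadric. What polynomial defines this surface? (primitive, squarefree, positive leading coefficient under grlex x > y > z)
3*x^2 + 2*y^2 - 3*z^2 - 3

1. deg p = 2. An hourglass — one-sheet hyperboloid; a quadric.
2. Symmetries: the y ↦ −y reflection is a symmetry, so y appears only in even powers; it's symmetric under z → −z, forcing even powers of z; the x ↦ −x reflection is a symmetry, so x appears only in even powers.
3. From the axis intercepts and sections: among the integer gridlines, it crosses the x-axis at x ∈ {-1, 1}; the surface avoids every integer z-axis point in the box.
4. The integer polynomial consistent with all of this is the stated p.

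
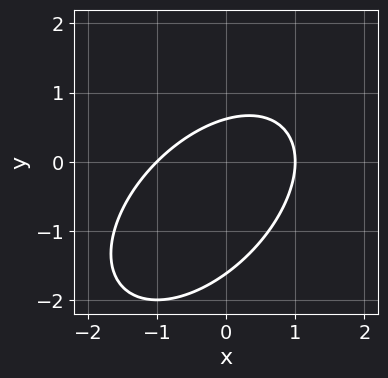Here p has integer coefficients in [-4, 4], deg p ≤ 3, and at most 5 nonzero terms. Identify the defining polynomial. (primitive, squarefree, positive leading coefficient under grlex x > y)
x^2 - x*y + y^2 + y - 1

(a) Degree: a generic line meets the curve in up to 2 points, so deg p = 2.
(b) Against the integer gridlines: among the integer gridlines, it crosses the x-axis at x ∈ {-1, 1}.
(c) Fitting integer coefficients to these (and the overall shape) gives p.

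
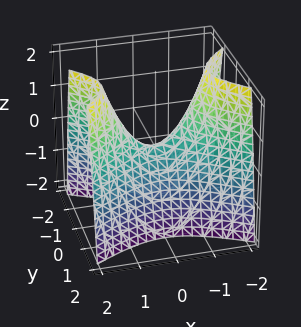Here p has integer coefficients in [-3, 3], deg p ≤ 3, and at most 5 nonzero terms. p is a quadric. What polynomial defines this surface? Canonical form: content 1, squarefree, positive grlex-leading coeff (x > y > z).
First, deg p = 2. A saddle surface; a quadric.
Next, symmetries: the x ↦ −x reflection is a symmetry, so x appears only in even powers; the y ↦ −y reflection is a symmetry, so y appears only in even powers.
Then, from the axis intercepts and sections: it crosses the z-axis at the gridline z = 0; it meets the y-axis at y = 0 (among the integer gridlines); it crosses the x-axis at the gridline x = 0.
Finally, assembling these constraints gives the stated polynomial.

x^2 - 2*y^2 - z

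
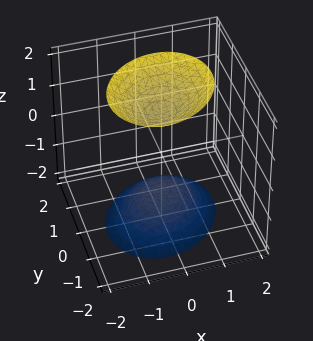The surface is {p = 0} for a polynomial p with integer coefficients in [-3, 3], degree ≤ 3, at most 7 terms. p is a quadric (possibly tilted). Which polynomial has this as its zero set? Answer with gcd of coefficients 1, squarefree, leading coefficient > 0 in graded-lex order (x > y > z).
3*x^2 - x*y + 3*y^2 - 2*z^2 + 3

(a) The picture has 2 separate pieces. Treating them together as one polynomial.
(b) Degree: the shape is more complex than any degree-1 surface, so deg p = 2.
(c) Against the integer gridlines: it misses every integer gridline on the x-axis; the surface avoids every integer y-axis point in the box.
(d) Solving for integer coefficients yields p as stated.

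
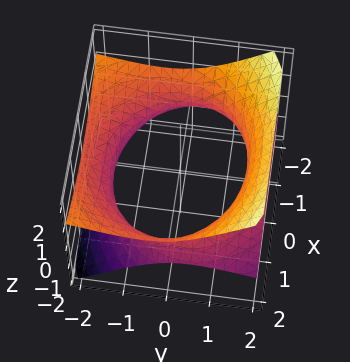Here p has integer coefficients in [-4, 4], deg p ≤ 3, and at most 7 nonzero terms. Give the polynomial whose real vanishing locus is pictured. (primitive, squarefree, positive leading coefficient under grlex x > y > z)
Degree: the shape is more complex than any degree-1 surface, so deg p = 2.
Checking where it meets the axes: no z-intercept at any integer in the box.
The integer polynomial consistent with all of this is the stated p.

x^2 + y^2 + 2*y*z - 3*z^2 - 3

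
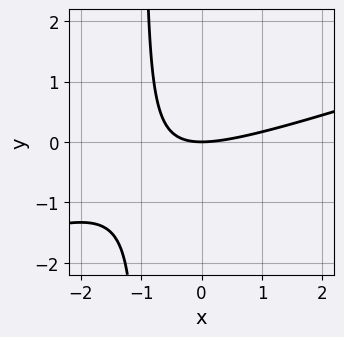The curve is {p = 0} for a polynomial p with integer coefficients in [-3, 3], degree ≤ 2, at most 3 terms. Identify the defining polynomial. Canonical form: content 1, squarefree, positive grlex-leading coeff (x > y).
x^2 - 3*x*y - 3*y

1. deg p = 2.
2. From the axis intercepts and sections: it meets the y-axis at y = 0 (among the integer gridlines); it crosses the x-axis at the gridline x = 0.
3. These observations pin down the coefficients.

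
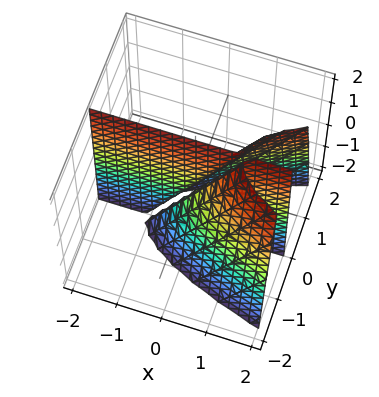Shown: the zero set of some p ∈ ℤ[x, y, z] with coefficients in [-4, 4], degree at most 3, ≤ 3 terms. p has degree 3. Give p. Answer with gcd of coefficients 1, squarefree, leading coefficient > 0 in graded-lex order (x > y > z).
1. The picture has 2 separate pieces. Treating them together as one polynomial.
2. deg p = 3. A generic line meets the surface in up to 3 points.
3. Observable constraints: one y-axis crossing is at y = 0; every point of the x-axis in the box is on the surface; the visible z-axis segment lies entirely on the surface.
4. These observations pin down the coefficients.

2*y^3 - 2*x*y + y*z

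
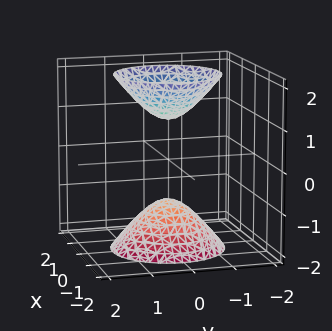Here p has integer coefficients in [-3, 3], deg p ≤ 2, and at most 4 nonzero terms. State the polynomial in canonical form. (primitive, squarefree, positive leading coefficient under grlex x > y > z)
First, I count 2 distinct pieces. They look like related sheets of one shape, so recover p as a whole.
Next, deg p = 2. A generic line meets the surface in up to 2 points.
Then, symmetry: the z-axis is an axis of rotation, so x and y enter only as x² + y².
Then, from the visible intercepts: the z-axis gridline crossings are at z ∈ {-1, 1}; the surface avoids every integer x-axis point in the box; no y-intercept at any integer in the box; a circular section at z = 2 has radius between 1 and 2.
Finally, the integer polynomial consistent with all of this is the stated p.

2*x^2 + 2*y^2 - z^2 + 1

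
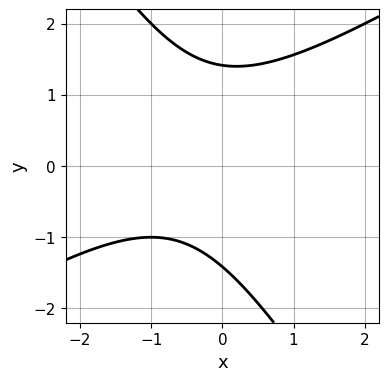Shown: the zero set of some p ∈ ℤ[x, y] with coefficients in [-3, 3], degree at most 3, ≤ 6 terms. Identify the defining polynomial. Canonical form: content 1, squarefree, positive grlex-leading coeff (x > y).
1. deg p = 2. The shape is more complex than any degree-1 curve.
2. From the visible intercepts: it misses every integer gridline on the x-axis.
3. These observations pin down the coefficients.

x^2 - x*y - y^2 + x + 2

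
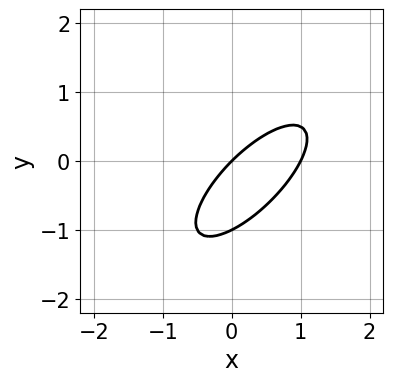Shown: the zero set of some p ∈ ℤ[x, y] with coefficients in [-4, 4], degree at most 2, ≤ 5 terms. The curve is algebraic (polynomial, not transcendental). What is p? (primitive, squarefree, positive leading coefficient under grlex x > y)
(a) Degree: no degree-1 curve has this shape, so deg p = 2.
(b) Checking where it meets the axes: among the integer gridlines, it crosses the x-axis at x ∈ {0, 1}; among the integer gridlines, it crosses the y-axis at y ∈ {-1, 0}.
(c) Putting this together gives p.

2*x^2 - 3*x*y + 2*y^2 - 2*x + 2*y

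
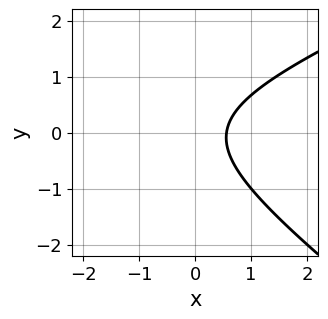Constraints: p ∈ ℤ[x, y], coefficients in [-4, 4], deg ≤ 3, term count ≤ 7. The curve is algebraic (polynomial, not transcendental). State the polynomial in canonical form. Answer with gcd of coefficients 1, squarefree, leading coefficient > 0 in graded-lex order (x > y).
(a) The degree is 2 — a generic line meets the curve in up to 2 points.
(b) From the visible intercepts: it misses every integer gridline on the y-axis.
(c) These observations pin down the coefficients.

x^2 - x*y - 3*y^2 + 3*x - 2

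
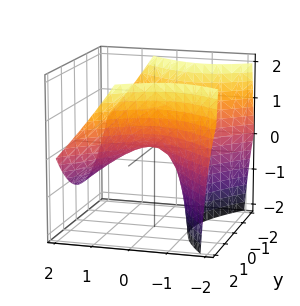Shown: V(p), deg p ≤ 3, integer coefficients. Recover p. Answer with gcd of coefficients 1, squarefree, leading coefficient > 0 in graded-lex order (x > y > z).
2*x^2 + 2*x*z - 2*y^2 + 3*z

deg p = 2. No degree-1 surface has this shape.
From the axis intercepts and sections: it meets the x-axis at x = 0 (among the integer gridlines); one z-axis crossing is at z = 0; it crosses the y-axis at the gridline y = 0.
The integer polynomial consistent with all of this is the stated p.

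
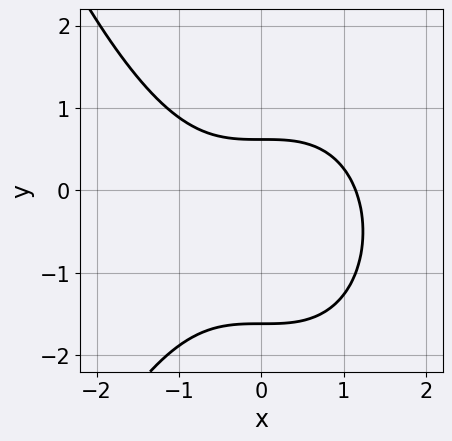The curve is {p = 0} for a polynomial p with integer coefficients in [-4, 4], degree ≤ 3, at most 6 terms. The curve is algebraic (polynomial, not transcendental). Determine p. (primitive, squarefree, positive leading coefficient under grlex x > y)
deg p = 3.
Matching integer coefficients to the picture gives p.

2*x^3 + 3*y^2 + 3*y - 3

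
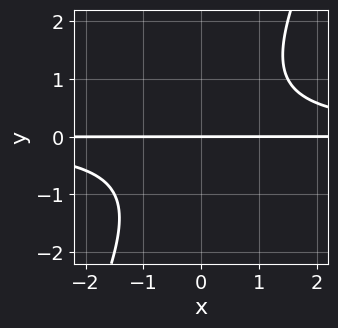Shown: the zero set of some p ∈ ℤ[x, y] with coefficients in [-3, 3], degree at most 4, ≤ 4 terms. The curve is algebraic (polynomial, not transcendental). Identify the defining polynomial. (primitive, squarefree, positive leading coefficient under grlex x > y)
(a) deg p = 3. No degree-2 curve has this shape.
(b) Checking where it meets the axes: every point of the x-axis in the box is on the curve; one y-axis crossing is at y = 0.
(c) Fitting integer coefficients to these (and the overall shape) gives p.

2*x*y^2 - y^3 - 2*y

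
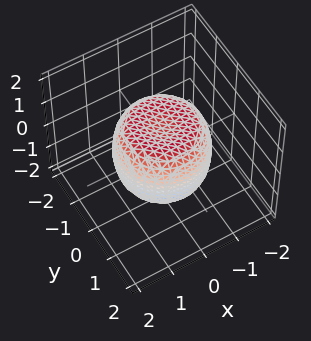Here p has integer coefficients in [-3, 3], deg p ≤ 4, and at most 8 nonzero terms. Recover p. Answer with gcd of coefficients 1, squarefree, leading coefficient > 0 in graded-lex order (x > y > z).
x^4 + 2*x^2*y^2 + y^4 - x^2 - y^2 + z^2 - 1

1. Degree: a generic line meets the surface in up to 4 points, so deg p = 4.
2. Symmetry: every cross-section ⟂ z is a circle, so x, y appear only via x² + y².
3. Observable constraints: among the integer gridlines, it crosses the z-axis at z ∈ {-1, 1}; a circular section at z = -1 has radius exactly 1.
4. Putting this together gives p.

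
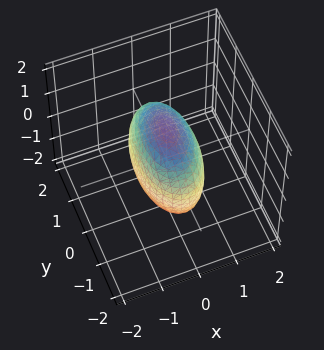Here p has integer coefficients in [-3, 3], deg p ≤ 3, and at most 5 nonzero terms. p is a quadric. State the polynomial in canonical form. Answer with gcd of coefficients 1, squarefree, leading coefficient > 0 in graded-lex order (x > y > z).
The degree is 2 — bounded and convex; a quadric.
Symmetries: the z ↦ −z reflection is a symmetry, so z appears only in even powers; the y ↦ −y reflection is a symmetry, so y appears only in even powers; mirror symmetry x ↦ −x ⇒ only even powers of x.
Putting this together gives p.

3*x^2 + y^2 + z^2 - 2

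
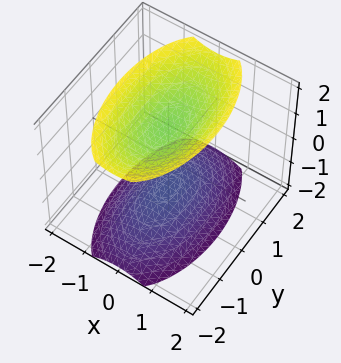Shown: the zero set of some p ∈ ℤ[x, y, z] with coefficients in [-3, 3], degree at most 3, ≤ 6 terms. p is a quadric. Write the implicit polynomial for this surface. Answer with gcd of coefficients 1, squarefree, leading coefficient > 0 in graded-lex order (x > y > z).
3*x^2 + y^2 - 2*z^2 + 3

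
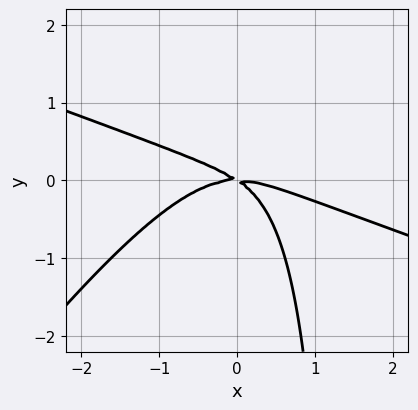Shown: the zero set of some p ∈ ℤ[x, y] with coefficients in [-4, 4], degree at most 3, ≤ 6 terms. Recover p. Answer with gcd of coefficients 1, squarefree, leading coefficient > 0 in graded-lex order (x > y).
deg p = 3.
From the axis intercepts and sections: it meets the y-axis at y = 0 (among the integer gridlines); it crosses the x-axis at the gridline x = 0.
Putting this together gives p.

x^3 + 2*x^2*y - 2*x*y^2 + 2*x*y + 3*y^2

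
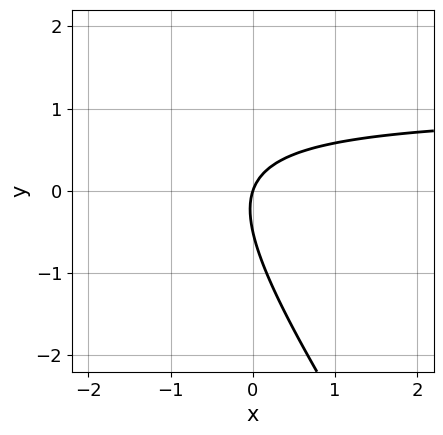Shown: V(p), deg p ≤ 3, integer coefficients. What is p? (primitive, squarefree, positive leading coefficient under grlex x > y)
3*x*y + 2*y^2 - 3*x + y

(a) deg p = 2. A generic line meets the curve in up to 2 points.
(b) From the visible intercepts: it meets the x-axis at x = 0 (among the integer gridlines); one y-axis crossing is at y = 0.
(c) The integer polynomial consistent with all of this is the stated p.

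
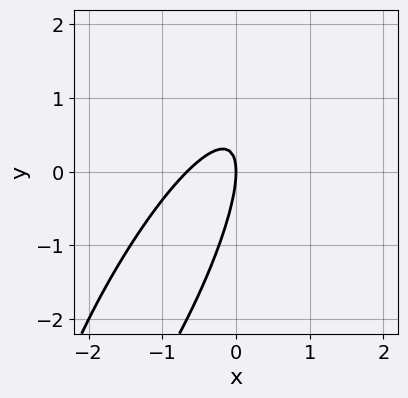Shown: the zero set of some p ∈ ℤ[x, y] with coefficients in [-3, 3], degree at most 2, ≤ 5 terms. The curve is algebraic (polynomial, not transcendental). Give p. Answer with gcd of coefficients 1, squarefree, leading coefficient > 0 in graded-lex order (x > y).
1. Degree: a generic line meets the curve in up to 2 points, so deg p = 2.
2. Observable constraints: it crosses the x-axis at the gridline x = 0; it meets the y-axis at y = 0 (among the integer gridlines).
3. Together with the visible shape, these determine p as stated.

3*x^2 - 3*x*y + y^2 + 2*x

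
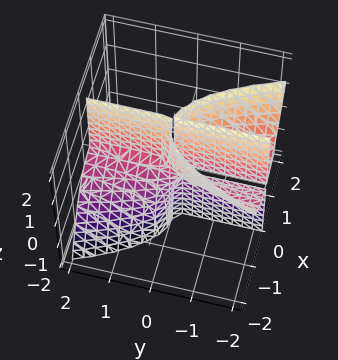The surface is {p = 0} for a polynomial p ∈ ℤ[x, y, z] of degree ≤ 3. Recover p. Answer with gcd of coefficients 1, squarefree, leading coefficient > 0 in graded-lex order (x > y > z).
(a) I count 3 distinct pieces. They look like related sheets of one shape, so recover p as a whole.
(b) deg p = 3. The shape is more complex than any degree-2 surface.
(c) From the axis intercepts and sections: every point of the y-axis in the box is on the surface; every point of the z-axis in the box is on the surface.
(d) These observations pin down the coefficients.

3*x^3 + 2*x*y*z + x^2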